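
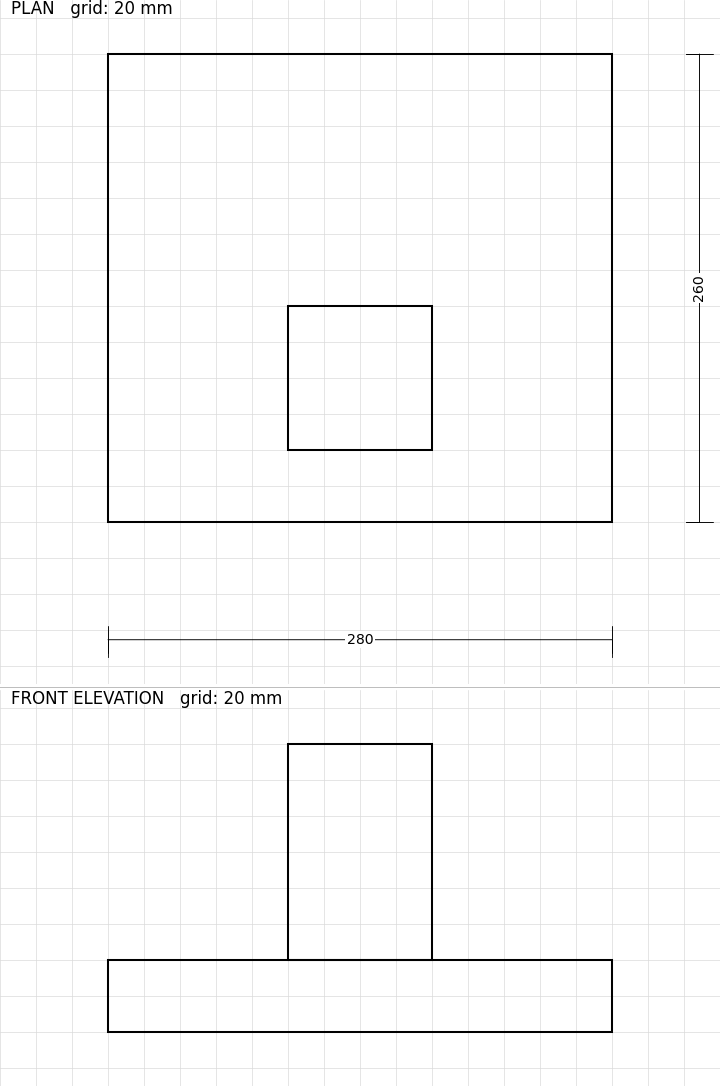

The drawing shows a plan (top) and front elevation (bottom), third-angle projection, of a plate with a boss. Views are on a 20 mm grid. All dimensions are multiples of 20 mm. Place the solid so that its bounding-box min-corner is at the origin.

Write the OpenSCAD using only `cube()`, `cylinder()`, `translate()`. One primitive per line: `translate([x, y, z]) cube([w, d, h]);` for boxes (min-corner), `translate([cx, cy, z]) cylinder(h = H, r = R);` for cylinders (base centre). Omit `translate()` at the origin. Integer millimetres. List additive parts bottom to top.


cube([280, 260, 40]);
translate([100, 40, 40]) cube([80, 80, 120]);


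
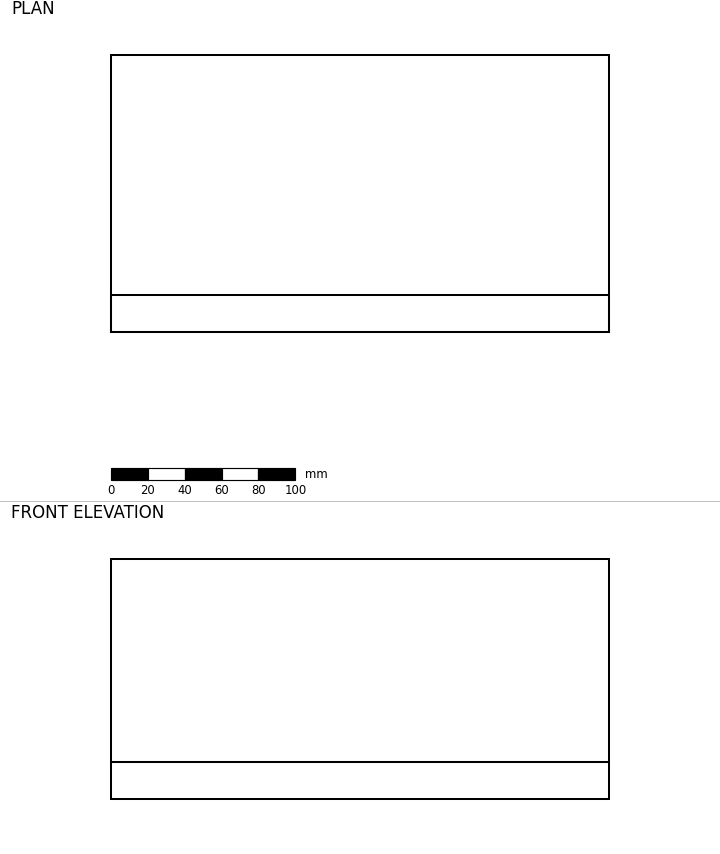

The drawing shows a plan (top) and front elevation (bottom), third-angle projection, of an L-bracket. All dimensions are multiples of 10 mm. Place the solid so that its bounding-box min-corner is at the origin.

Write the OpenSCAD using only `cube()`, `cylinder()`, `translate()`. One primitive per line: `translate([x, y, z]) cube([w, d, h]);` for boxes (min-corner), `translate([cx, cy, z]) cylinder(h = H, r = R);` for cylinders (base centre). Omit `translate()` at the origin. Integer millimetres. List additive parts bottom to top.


cube([270, 150, 20]);
translate([0, 0, 20]) cube([270, 20, 110]);


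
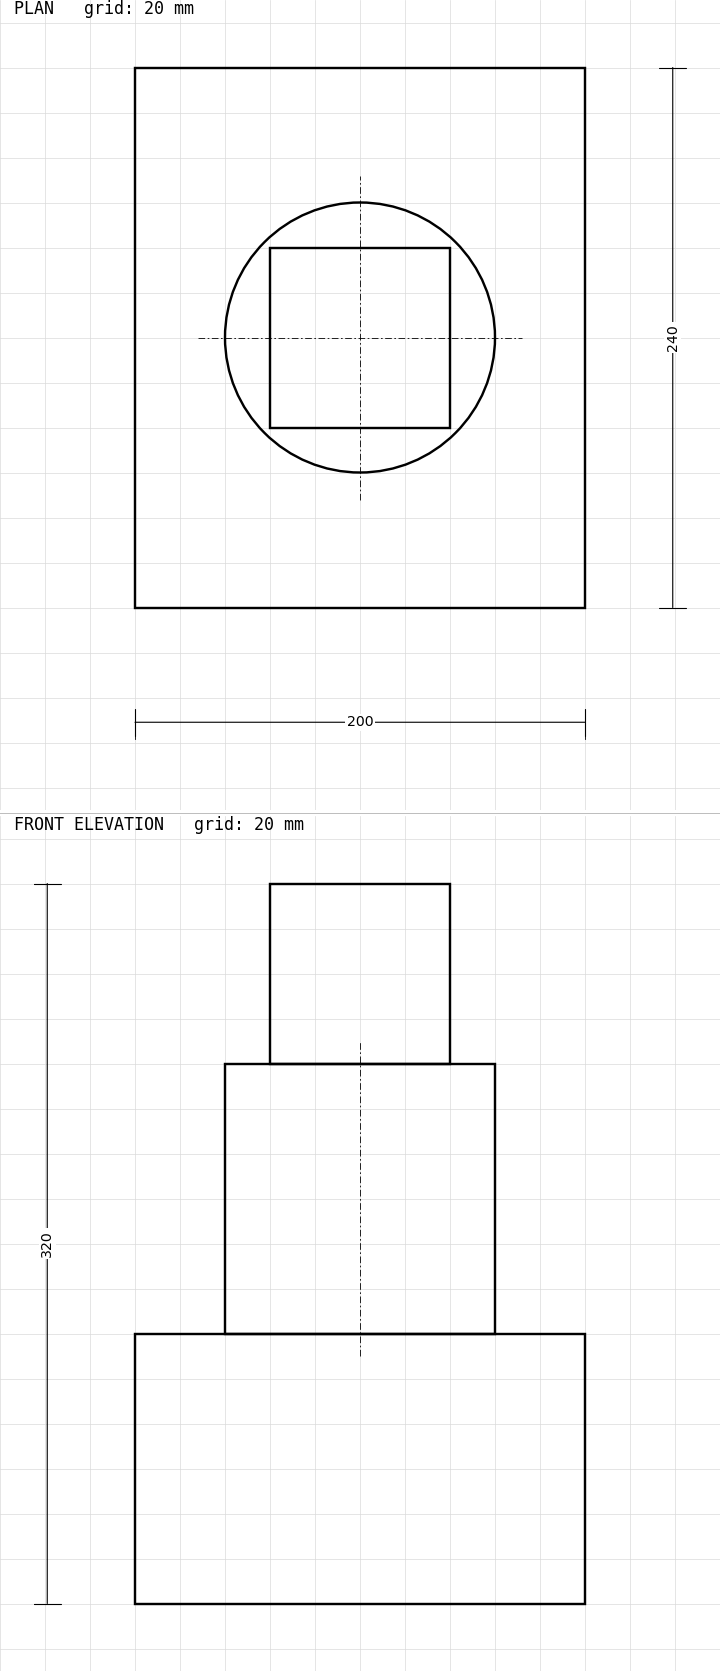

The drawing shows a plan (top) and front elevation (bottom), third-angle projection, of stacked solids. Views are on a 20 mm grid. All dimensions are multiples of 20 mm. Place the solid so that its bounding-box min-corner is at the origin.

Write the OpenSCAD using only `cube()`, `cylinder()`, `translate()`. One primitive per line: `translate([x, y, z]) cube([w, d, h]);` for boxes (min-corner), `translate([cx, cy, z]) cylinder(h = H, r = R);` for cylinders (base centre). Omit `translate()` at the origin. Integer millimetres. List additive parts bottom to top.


cube([200, 240, 120]);
translate([100, 120, 120]) cylinder(h = 120, r = 60);
translate([60, 80, 240]) cube([80, 80, 80]);


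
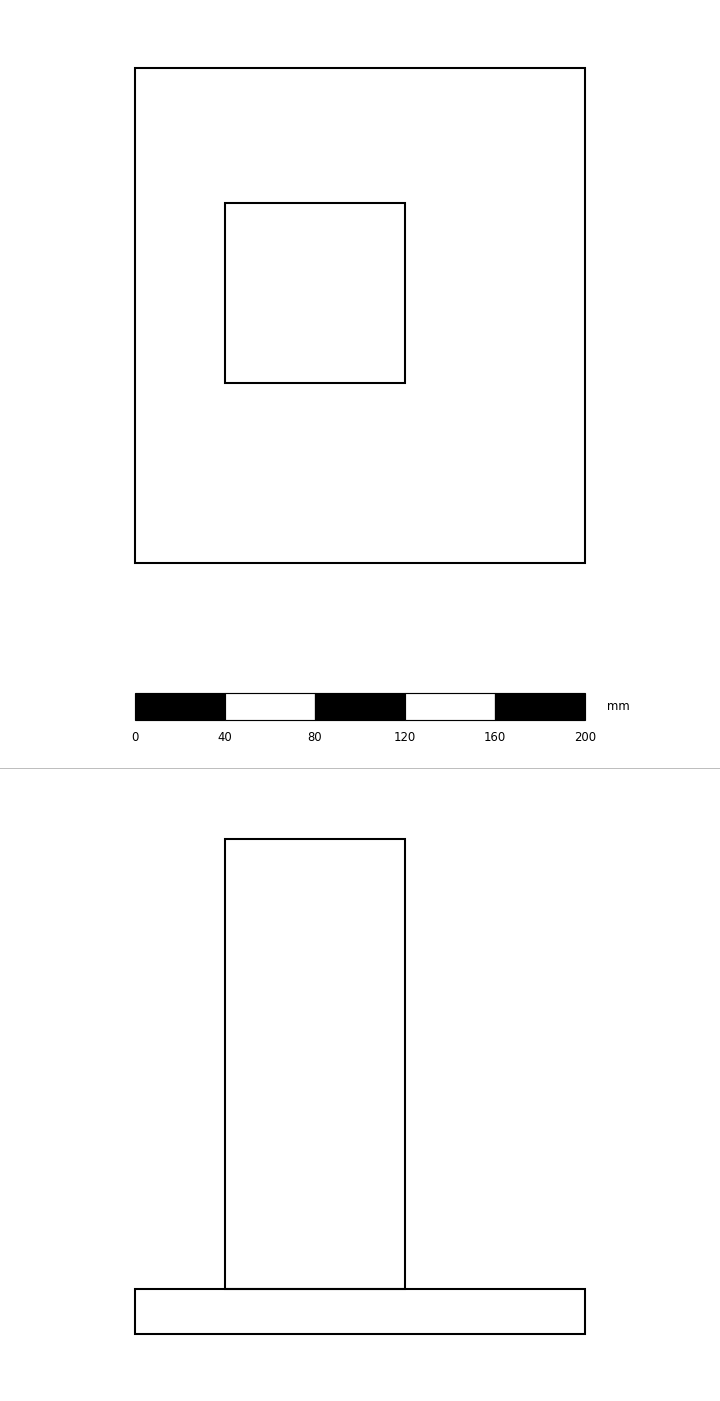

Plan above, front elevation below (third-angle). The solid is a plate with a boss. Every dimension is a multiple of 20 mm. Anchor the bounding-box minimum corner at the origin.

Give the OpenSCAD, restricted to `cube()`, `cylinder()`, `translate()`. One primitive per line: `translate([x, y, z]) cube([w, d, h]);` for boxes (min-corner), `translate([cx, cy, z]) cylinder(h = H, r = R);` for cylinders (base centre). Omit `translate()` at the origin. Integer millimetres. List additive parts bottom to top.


cube([200, 220, 20]);
translate([40, 80, 20]) cube([80, 80, 200]);


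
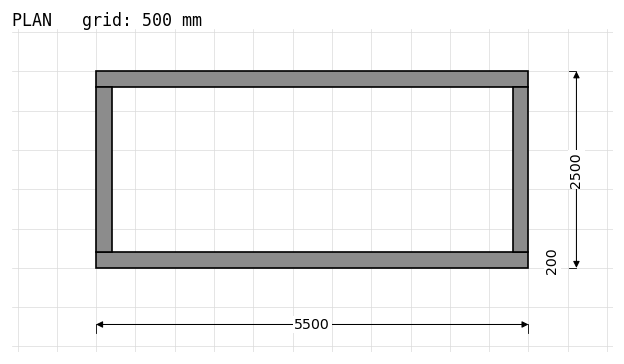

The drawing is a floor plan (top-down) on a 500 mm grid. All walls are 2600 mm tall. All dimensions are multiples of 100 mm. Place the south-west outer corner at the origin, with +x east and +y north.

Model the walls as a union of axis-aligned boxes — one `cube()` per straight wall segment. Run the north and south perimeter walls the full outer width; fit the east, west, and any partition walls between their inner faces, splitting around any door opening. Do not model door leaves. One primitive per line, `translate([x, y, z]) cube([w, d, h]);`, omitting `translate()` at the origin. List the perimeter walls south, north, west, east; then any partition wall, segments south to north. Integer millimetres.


cube([5500, 200, 2600]);
translate([0, 2300, 0]) cube([5500, 200, 2600]);
translate([0, 200, 0]) cube([200, 2100, 2600]);
translate([5300, 200, 0]) cube([200, 2100, 2600]);


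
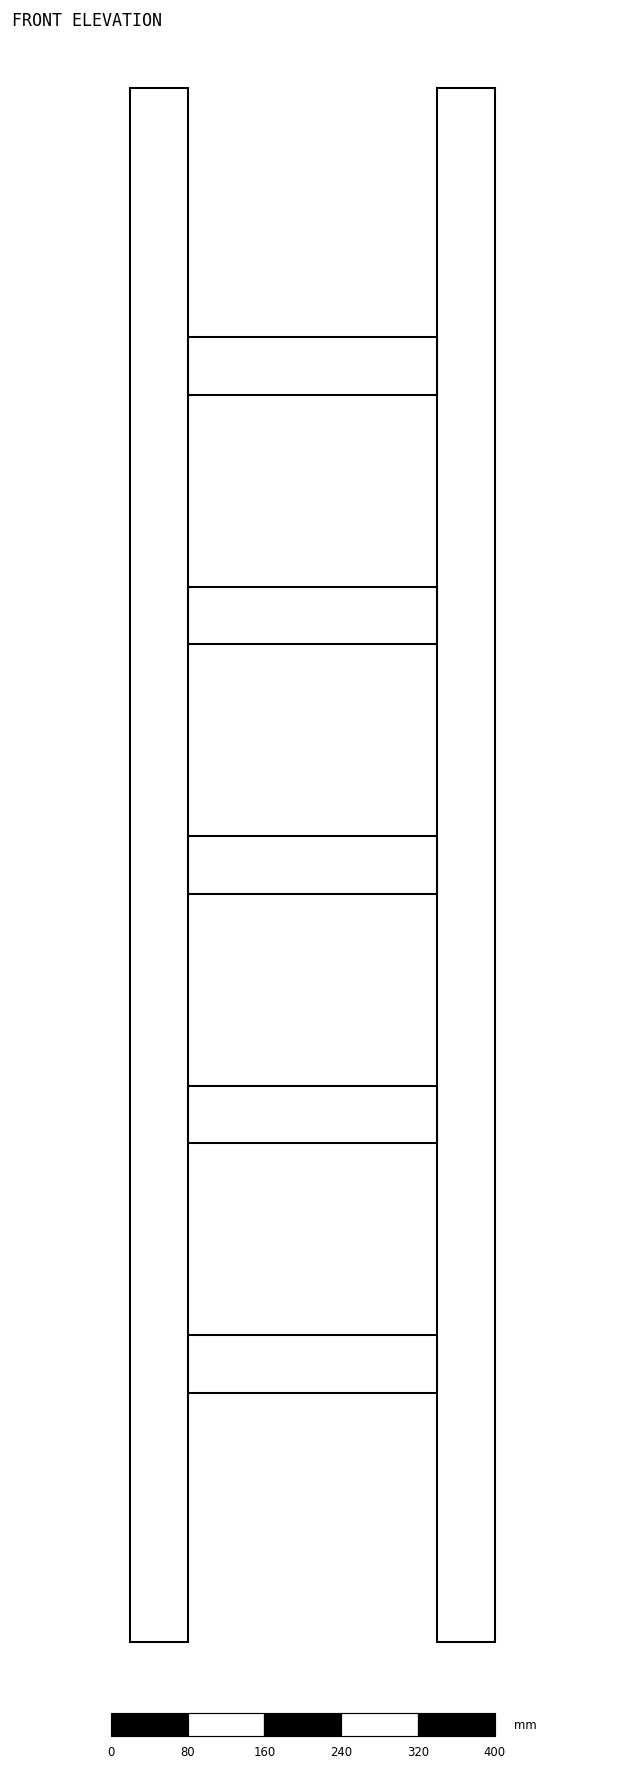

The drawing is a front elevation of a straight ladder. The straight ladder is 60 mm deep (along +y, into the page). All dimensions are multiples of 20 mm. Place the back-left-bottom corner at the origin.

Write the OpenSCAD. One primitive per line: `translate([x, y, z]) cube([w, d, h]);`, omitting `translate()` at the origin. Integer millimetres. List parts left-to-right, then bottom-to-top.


cube([60, 60, 1620]);
translate([60, 0, 260]) cube([260, 60, 60]);
translate([60, 0, 520]) cube([260, 60, 60]);
translate([60, 0, 780]) cube([260, 60, 60]);
translate([60, 0, 1040]) cube([260, 60, 60]);
translate([60, 0, 1300]) cube([260, 60, 60]);
translate([320, 0, 0]) cube([60, 60, 1620]);


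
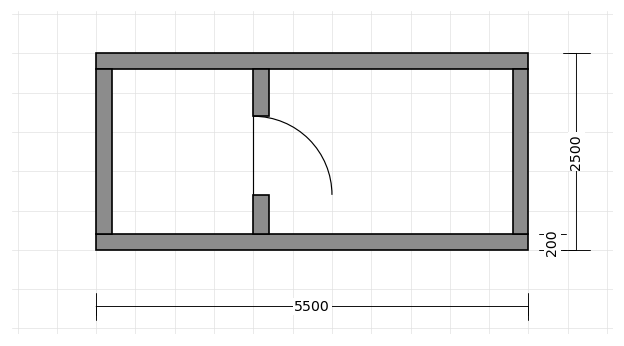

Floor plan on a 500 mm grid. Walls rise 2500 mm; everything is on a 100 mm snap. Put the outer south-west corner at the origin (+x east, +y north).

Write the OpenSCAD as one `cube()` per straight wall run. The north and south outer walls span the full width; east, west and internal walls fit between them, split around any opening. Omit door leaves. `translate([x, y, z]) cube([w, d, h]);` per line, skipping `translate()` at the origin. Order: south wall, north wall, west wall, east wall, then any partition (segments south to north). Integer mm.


cube([5500, 200, 2500]);
translate([0, 2300, 0]) cube([5500, 200, 2500]);
translate([0, 200, 0]) cube([200, 2100, 2500]);
translate([5300, 200, 0]) cube([200, 2100, 2500]);
translate([2000, 200, 0]) cube([200, 500, 2500]);
translate([2000, 1700, 0]) cube([200, 600, 2500]);


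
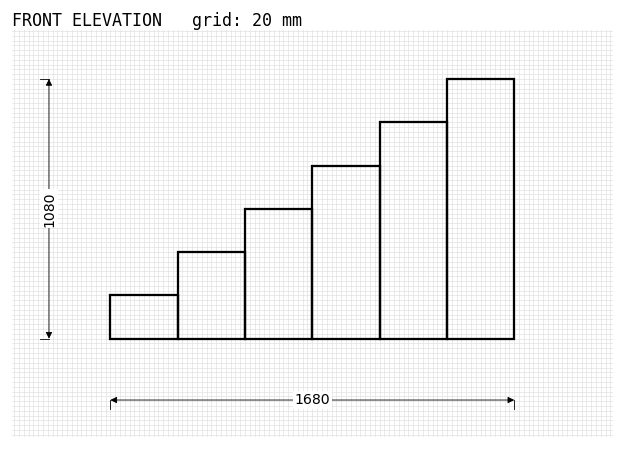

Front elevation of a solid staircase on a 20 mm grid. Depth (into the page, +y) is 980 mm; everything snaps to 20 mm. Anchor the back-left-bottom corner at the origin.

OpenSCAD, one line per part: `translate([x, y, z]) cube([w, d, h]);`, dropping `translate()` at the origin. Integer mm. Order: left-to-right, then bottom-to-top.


cube([280, 980, 180]);
translate([280, 0, 0]) cube([280, 980, 360]);
translate([560, 0, 0]) cube([280, 980, 540]);
translate([840, 0, 0]) cube([280, 980, 720]);
translate([1120, 0, 0]) cube([280, 980, 900]);
translate([1400, 0, 0]) cube([280, 980, 1080]);


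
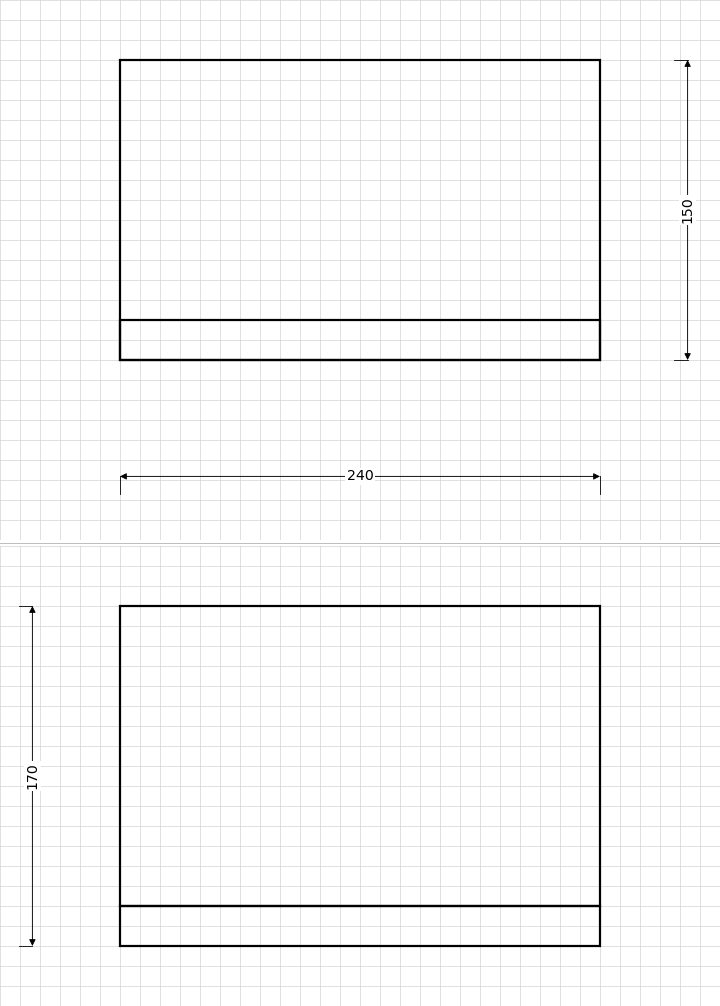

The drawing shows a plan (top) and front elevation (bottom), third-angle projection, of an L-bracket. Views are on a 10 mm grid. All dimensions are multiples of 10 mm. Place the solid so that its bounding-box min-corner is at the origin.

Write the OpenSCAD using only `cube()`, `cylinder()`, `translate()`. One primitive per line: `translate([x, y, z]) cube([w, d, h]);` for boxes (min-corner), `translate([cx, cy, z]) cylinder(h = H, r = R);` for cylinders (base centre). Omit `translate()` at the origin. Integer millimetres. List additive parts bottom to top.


cube([240, 150, 20]);
translate([0, 0, 20]) cube([240, 20, 150]);


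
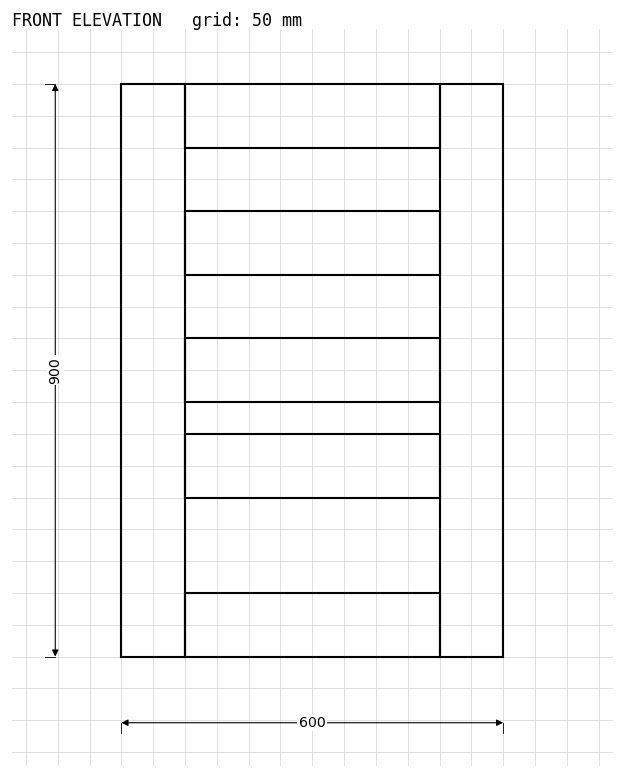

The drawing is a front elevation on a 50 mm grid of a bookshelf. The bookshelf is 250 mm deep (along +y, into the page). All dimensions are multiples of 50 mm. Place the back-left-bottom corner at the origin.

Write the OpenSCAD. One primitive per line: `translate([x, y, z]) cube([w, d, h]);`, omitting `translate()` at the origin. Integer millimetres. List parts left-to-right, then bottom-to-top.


cube([100, 250, 900]);
translate([100, 0, 0]) cube([400, 250, 100]);
translate([100, 0, 250]) cube([400, 250, 100]);
translate([100, 0, 400]) cube([400, 250, 100]);
translate([100, 0, 600]) cube([400, 250, 100]);
translate([100, 0, 800]) cube([400, 250, 100]);
translate([500, 0, 0]) cube([100, 250, 900]);


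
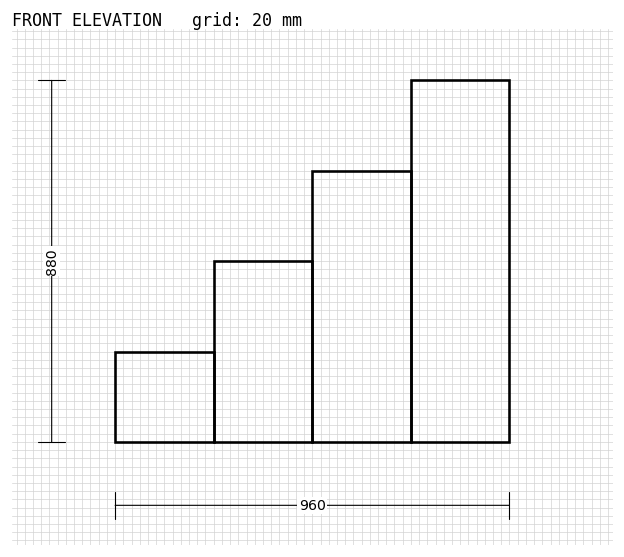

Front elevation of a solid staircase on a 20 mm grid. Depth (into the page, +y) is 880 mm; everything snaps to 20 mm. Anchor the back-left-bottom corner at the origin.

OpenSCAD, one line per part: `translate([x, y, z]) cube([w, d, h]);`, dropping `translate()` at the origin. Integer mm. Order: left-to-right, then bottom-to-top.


cube([240, 880, 220]);
translate([240, 0, 0]) cube([240, 880, 440]);
translate([480, 0, 0]) cube([240, 880, 660]);
translate([720, 0, 0]) cube([240, 880, 880]);


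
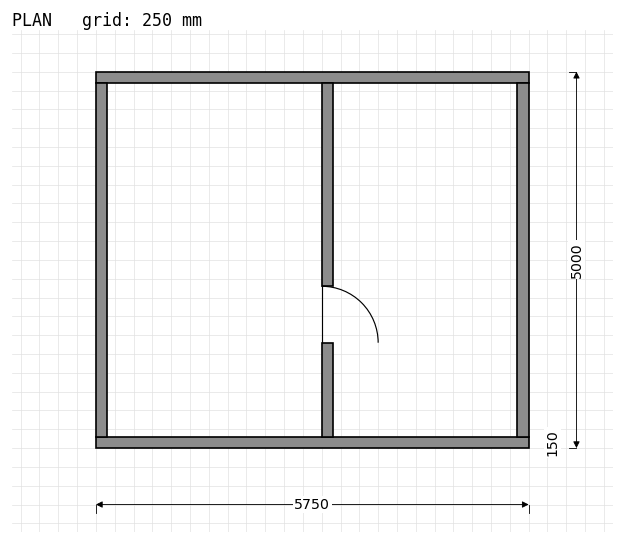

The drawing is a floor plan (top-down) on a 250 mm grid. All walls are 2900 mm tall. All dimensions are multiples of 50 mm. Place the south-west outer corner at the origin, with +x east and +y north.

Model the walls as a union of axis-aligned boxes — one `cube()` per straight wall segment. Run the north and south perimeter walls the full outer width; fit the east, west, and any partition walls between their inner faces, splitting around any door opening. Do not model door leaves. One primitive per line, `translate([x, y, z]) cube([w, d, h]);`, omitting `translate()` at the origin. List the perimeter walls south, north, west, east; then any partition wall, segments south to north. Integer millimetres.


cube([5750, 150, 2900]);
translate([0, 4850, 0]) cube([5750, 150, 2900]);
translate([0, 150, 0]) cube([150, 4700, 2900]);
translate([5600, 150, 0]) cube([150, 4700, 2900]);
translate([3000, 150, 0]) cube([150, 1250, 2900]);
translate([3000, 2150, 0]) cube([150, 2700, 2900]);


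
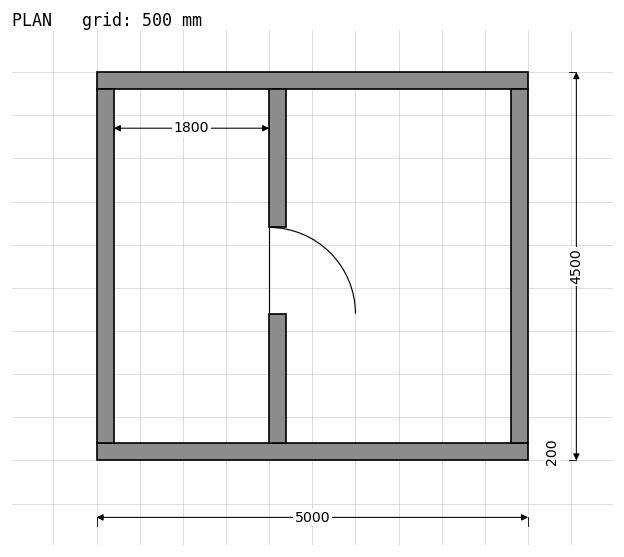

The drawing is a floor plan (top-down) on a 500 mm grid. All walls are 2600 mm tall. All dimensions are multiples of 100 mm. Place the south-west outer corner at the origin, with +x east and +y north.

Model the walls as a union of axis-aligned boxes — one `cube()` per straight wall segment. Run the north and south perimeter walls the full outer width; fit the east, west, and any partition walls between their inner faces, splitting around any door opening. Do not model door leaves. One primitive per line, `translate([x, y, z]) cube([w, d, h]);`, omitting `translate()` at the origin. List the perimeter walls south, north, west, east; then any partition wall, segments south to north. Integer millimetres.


cube([5000, 200, 2600]);
translate([0, 4300, 0]) cube([5000, 200, 2600]);
translate([0, 200, 0]) cube([200, 4100, 2600]);
translate([4800, 200, 0]) cube([200, 4100, 2600]);
translate([2000, 200, 0]) cube([200, 1500, 2600]);
translate([2000, 2700, 0]) cube([200, 1600, 2600]);


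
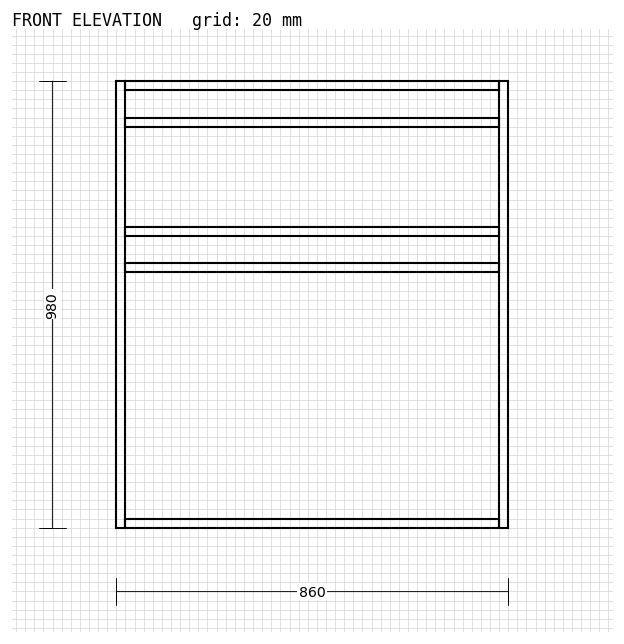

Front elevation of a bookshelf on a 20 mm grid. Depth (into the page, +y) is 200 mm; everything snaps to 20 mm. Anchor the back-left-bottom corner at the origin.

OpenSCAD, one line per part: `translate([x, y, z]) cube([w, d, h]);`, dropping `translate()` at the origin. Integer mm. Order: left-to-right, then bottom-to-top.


cube([20, 200, 980]);
translate([20, 0, 0]) cube([820, 200, 20]);
translate([20, 0, 560]) cube([820, 200, 20]);
translate([20, 0, 640]) cube([820, 200, 20]);
translate([20, 0, 880]) cube([820, 200, 20]);
translate([20, 0, 960]) cube([820, 200, 20]);
translate([840, 0, 0]) cube([20, 200, 980]);


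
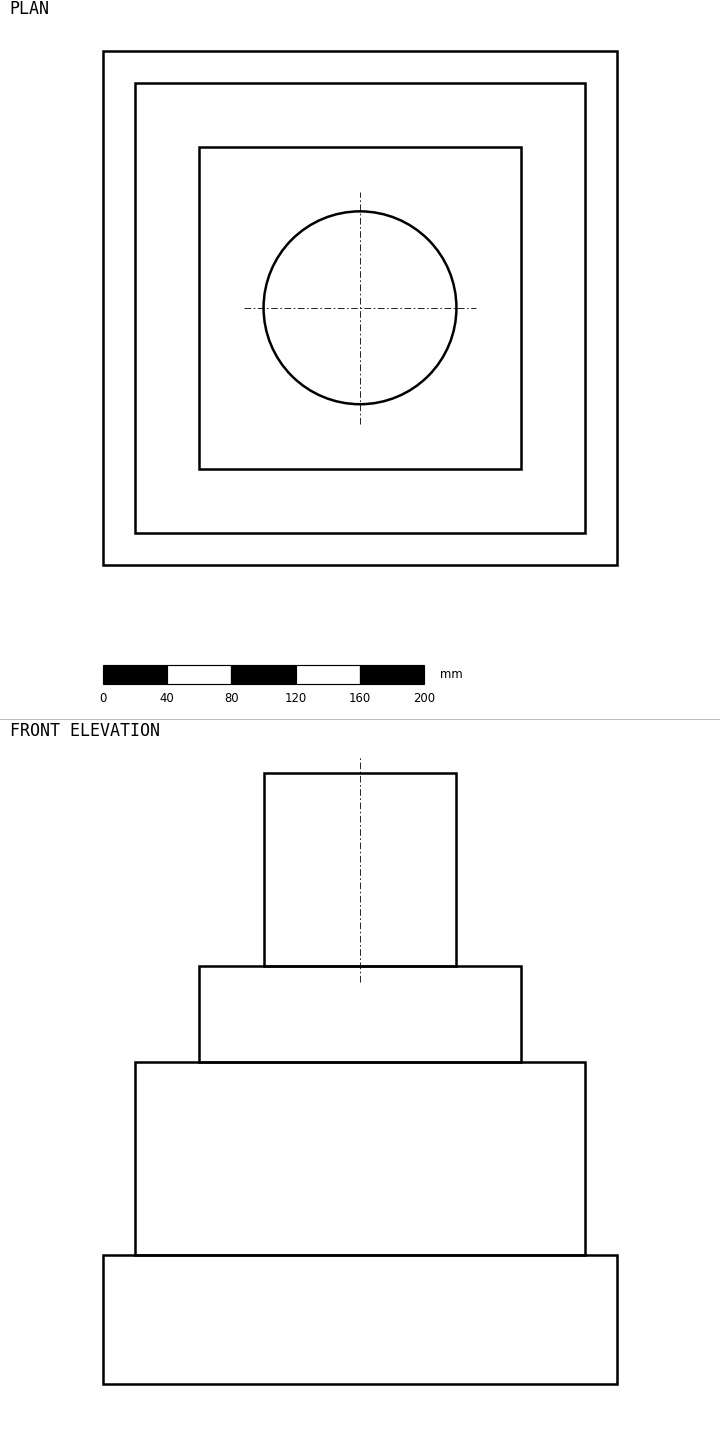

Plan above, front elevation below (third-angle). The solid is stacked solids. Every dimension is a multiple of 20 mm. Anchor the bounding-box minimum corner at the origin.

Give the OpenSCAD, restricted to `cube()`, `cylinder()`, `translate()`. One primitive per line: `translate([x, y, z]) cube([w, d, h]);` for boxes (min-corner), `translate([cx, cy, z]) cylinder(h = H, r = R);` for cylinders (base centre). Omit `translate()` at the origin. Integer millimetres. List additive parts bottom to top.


cube([320, 320, 80]);
translate([20, 20, 80]) cube([280, 280, 120]);
translate([60, 60, 200]) cube([200, 200, 60]);
translate([160, 160, 260]) cylinder(h = 120, r = 60);


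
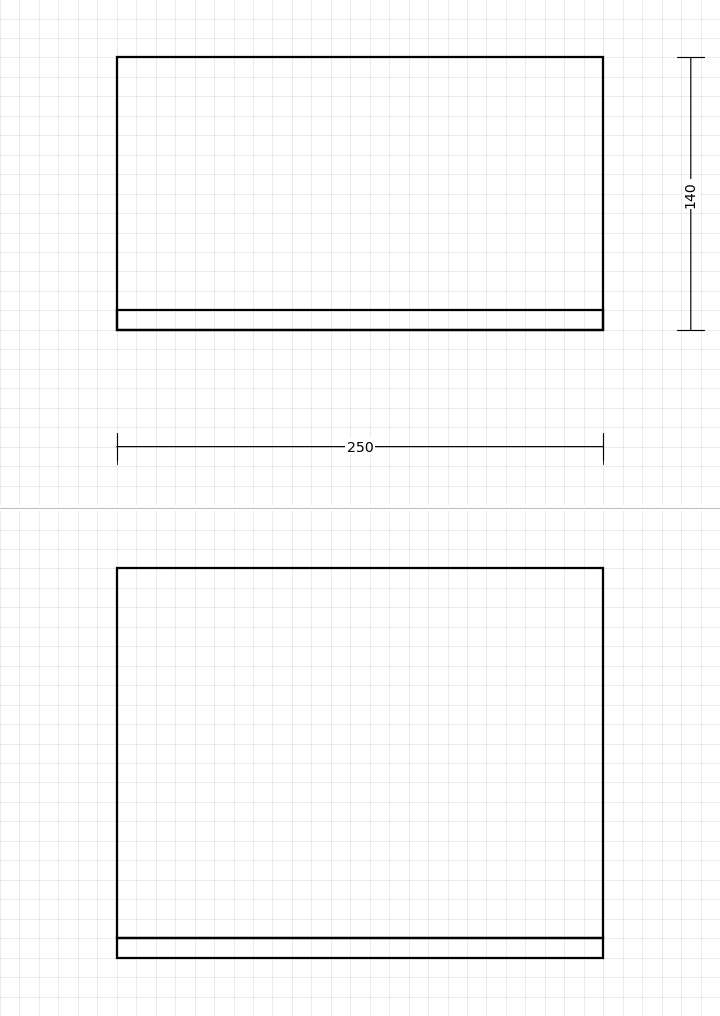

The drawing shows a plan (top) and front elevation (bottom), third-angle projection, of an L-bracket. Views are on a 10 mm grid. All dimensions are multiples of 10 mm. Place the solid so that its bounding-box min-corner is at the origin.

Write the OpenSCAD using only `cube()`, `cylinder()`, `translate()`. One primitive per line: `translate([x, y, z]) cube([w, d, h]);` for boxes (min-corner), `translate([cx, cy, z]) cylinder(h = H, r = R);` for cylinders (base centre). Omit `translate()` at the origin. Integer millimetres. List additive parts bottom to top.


cube([250, 140, 10]);
translate([0, 0, 10]) cube([250, 10, 190]);


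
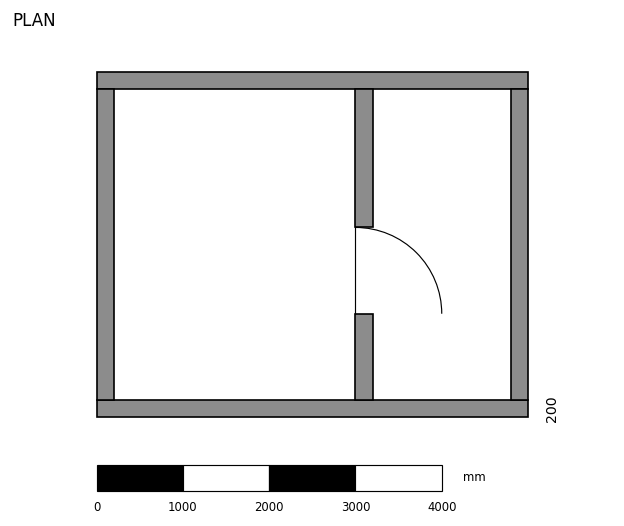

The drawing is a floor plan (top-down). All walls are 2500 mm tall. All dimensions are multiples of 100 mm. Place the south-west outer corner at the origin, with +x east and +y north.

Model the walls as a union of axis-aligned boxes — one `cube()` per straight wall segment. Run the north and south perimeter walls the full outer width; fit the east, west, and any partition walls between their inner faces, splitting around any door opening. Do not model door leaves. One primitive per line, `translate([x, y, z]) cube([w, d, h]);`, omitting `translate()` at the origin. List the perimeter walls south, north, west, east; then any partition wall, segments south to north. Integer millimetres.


cube([5000, 200, 2500]);
translate([0, 3800, 0]) cube([5000, 200, 2500]);
translate([0, 200, 0]) cube([200, 3600, 2500]);
translate([4800, 200, 0]) cube([200, 3600, 2500]);
translate([3000, 200, 0]) cube([200, 1000, 2500]);
translate([3000, 2200, 0]) cube([200, 1600, 2500]);


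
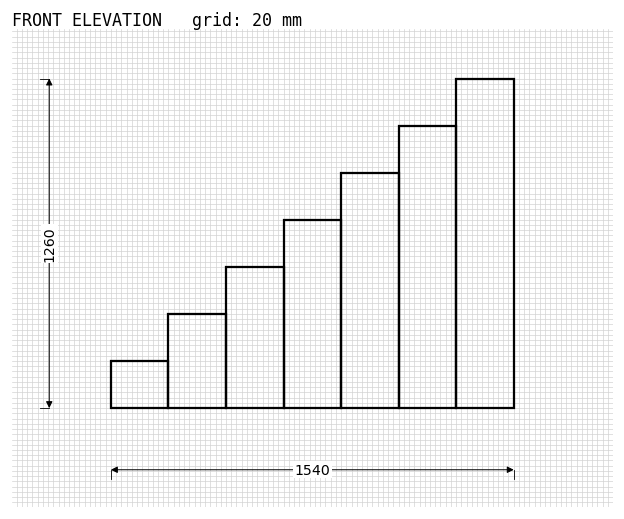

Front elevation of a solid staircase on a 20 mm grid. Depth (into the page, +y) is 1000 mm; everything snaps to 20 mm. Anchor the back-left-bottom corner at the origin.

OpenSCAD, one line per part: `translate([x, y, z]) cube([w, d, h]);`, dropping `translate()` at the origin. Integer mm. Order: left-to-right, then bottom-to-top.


cube([220, 1000, 180]);
translate([220, 0, 0]) cube([220, 1000, 360]);
translate([440, 0, 0]) cube([220, 1000, 540]);
translate([660, 0, 0]) cube([220, 1000, 720]);
translate([880, 0, 0]) cube([220, 1000, 900]);
translate([1100, 0, 0]) cube([220, 1000, 1080]);
translate([1320, 0, 0]) cube([220, 1000, 1260]);


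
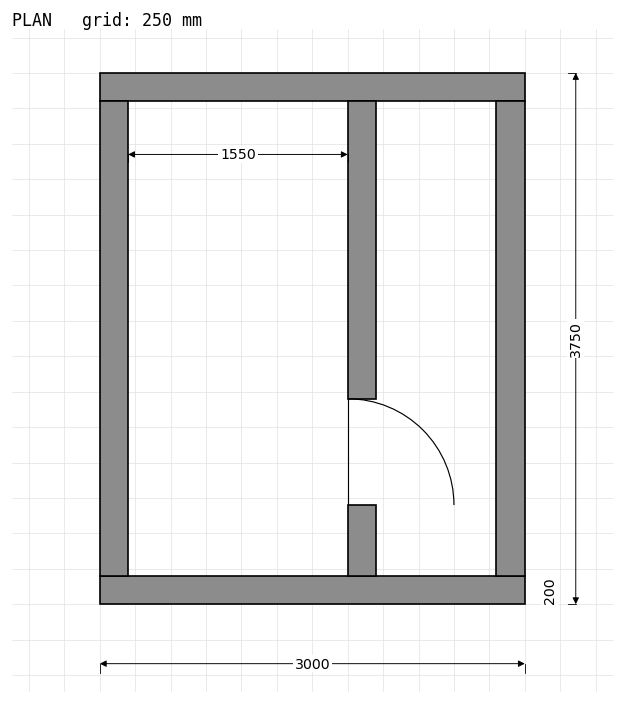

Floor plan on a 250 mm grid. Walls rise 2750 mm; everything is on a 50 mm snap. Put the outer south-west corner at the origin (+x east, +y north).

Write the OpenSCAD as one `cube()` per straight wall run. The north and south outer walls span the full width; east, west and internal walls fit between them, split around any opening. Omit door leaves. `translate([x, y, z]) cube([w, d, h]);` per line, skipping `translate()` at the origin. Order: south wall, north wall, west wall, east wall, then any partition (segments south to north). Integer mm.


cube([3000, 200, 2750]);
translate([0, 3550, 0]) cube([3000, 200, 2750]);
translate([0, 200, 0]) cube([200, 3350, 2750]);
translate([2800, 200, 0]) cube([200, 3350, 2750]);
translate([1750, 200, 0]) cube([200, 500, 2750]);
translate([1750, 1450, 0]) cube([200, 2100, 2750]);


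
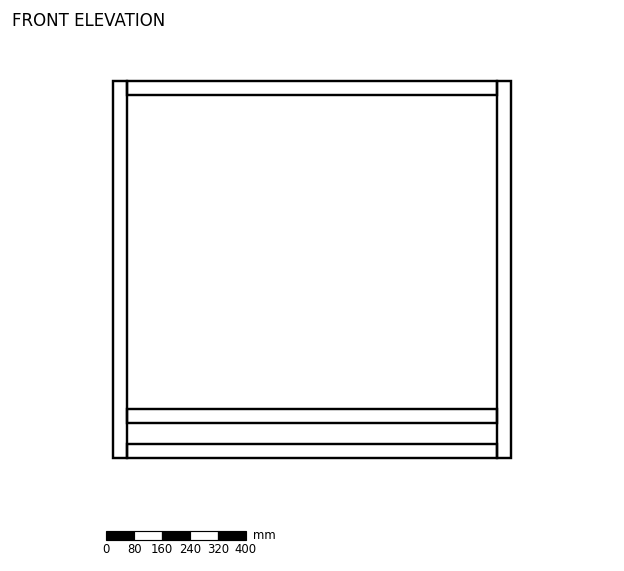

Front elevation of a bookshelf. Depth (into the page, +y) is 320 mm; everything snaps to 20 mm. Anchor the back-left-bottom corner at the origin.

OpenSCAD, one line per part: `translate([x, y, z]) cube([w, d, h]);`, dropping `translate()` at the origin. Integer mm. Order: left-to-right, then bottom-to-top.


cube([40, 320, 1080]);
translate([40, 0, 0]) cube([1060, 320, 40]);
translate([40, 0, 100]) cube([1060, 320, 40]);
translate([40, 0, 1040]) cube([1060, 320, 40]);
translate([1100, 0, 0]) cube([40, 320, 1080]);


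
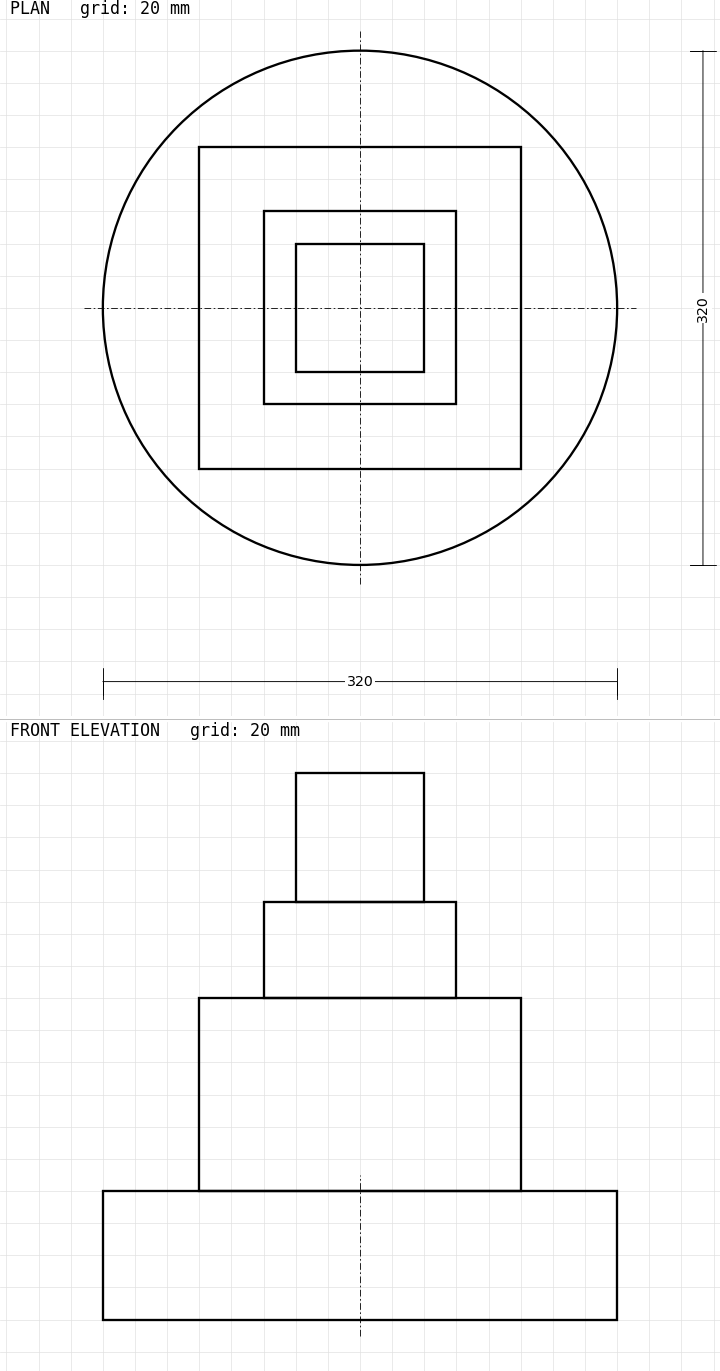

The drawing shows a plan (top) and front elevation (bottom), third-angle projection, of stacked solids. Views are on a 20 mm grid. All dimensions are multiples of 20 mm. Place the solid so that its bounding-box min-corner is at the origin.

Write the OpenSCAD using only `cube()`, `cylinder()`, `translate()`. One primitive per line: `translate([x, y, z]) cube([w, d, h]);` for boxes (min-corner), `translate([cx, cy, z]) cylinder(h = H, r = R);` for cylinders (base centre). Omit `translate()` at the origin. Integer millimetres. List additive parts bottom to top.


translate([160, 160, 0]) cylinder(h = 80, r = 160);
translate([60, 60, 80]) cube([200, 200, 120]);
translate([100, 100, 200]) cube([120, 120, 60]);
translate([120, 120, 260]) cube([80, 80, 80]);


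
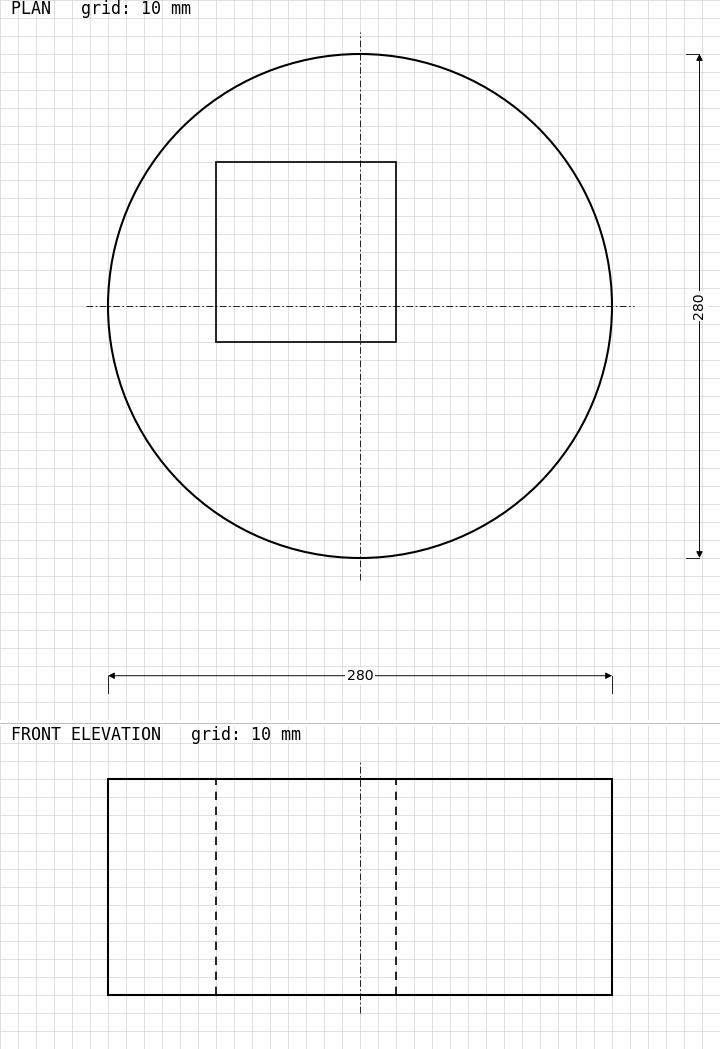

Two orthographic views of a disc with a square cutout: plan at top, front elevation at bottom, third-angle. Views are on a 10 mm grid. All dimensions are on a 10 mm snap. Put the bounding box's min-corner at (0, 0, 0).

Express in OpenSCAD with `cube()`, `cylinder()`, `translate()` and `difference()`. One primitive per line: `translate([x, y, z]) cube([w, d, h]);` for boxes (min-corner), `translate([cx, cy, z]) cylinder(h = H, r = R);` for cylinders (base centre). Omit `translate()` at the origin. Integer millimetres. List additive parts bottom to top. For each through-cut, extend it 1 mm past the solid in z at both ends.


difference() {
  translate([140, 140, 0]) cylinder(h = 120, r = 140);
  translate([60, 120, -1]) cube([100, 100, 122]);
}


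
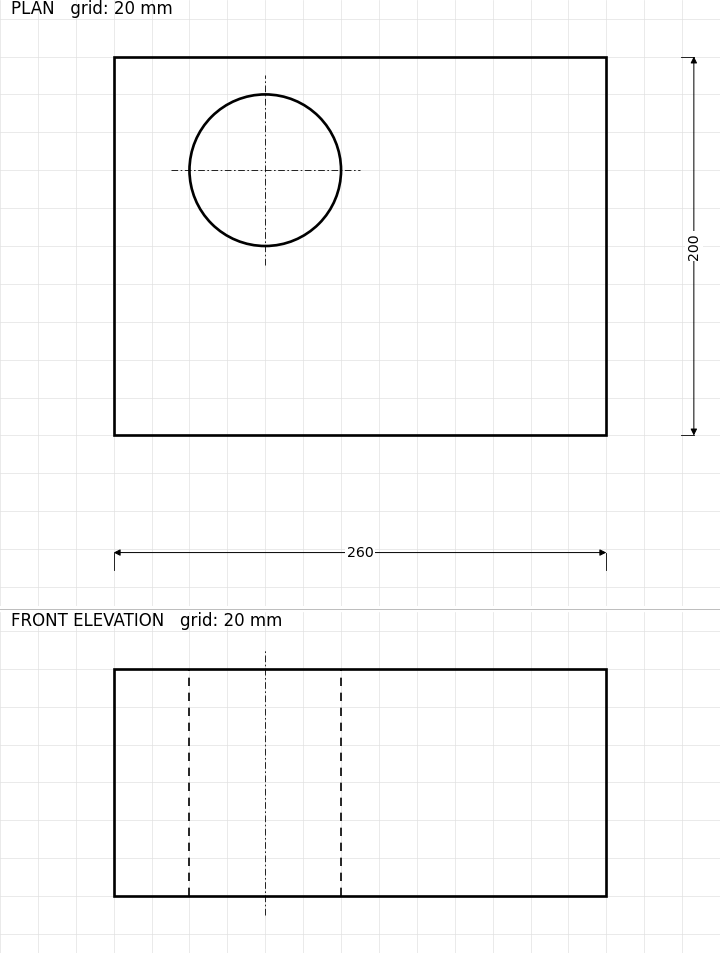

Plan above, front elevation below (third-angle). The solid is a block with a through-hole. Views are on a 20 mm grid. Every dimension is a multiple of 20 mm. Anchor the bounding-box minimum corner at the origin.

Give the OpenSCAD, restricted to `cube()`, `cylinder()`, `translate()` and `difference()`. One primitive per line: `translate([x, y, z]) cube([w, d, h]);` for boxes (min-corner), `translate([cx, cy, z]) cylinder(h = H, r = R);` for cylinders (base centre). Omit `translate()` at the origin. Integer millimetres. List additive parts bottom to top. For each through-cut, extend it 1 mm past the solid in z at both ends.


difference() {
  cube([260, 200, 120]);
  translate([80, 140, -1]) cylinder(h = 122, r = 40);
}


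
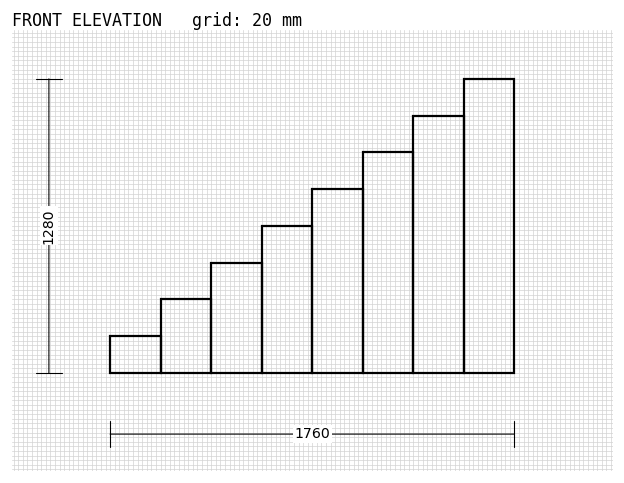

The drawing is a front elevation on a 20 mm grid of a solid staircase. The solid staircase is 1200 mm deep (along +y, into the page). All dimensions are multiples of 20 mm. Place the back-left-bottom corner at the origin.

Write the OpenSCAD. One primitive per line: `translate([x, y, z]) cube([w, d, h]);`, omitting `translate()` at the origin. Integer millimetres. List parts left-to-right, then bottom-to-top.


cube([220, 1200, 160]);
translate([220, 0, 0]) cube([220, 1200, 320]);
translate([440, 0, 0]) cube([220, 1200, 480]);
translate([660, 0, 0]) cube([220, 1200, 640]);
translate([880, 0, 0]) cube([220, 1200, 800]);
translate([1100, 0, 0]) cube([220, 1200, 960]);
translate([1320, 0, 0]) cube([220, 1200, 1120]);
translate([1540, 0, 0]) cube([220, 1200, 1280]);


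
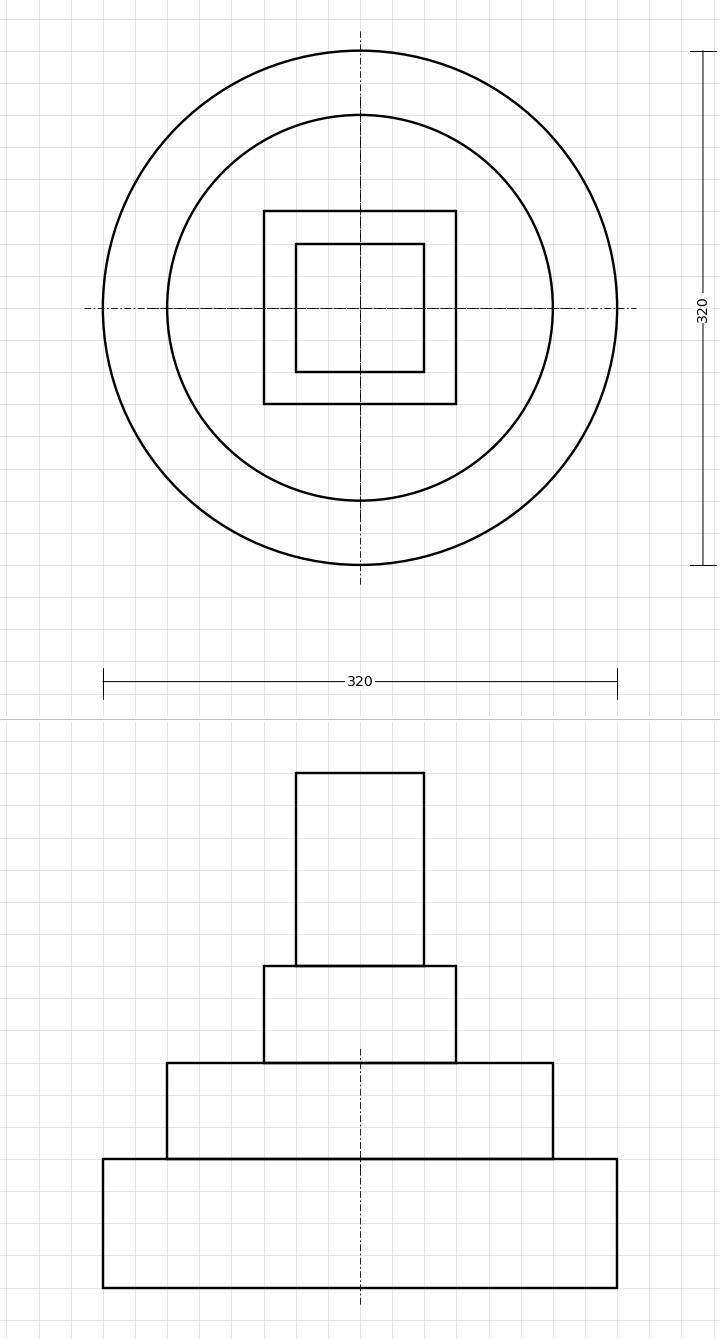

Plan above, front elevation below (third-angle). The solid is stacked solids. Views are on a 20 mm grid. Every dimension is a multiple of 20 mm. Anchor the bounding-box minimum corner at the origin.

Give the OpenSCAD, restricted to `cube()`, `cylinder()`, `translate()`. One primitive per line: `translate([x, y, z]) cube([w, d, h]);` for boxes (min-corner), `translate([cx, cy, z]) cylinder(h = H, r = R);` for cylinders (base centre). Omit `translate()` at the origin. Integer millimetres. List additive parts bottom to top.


translate([160, 160, 0]) cylinder(h = 80, r = 160);
translate([160, 160, 80]) cylinder(h = 60, r = 120);
translate([100, 100, 140]) cube([120, 120, 60]);
translate([120, 120, 200]) cube([80, 80, 120]);


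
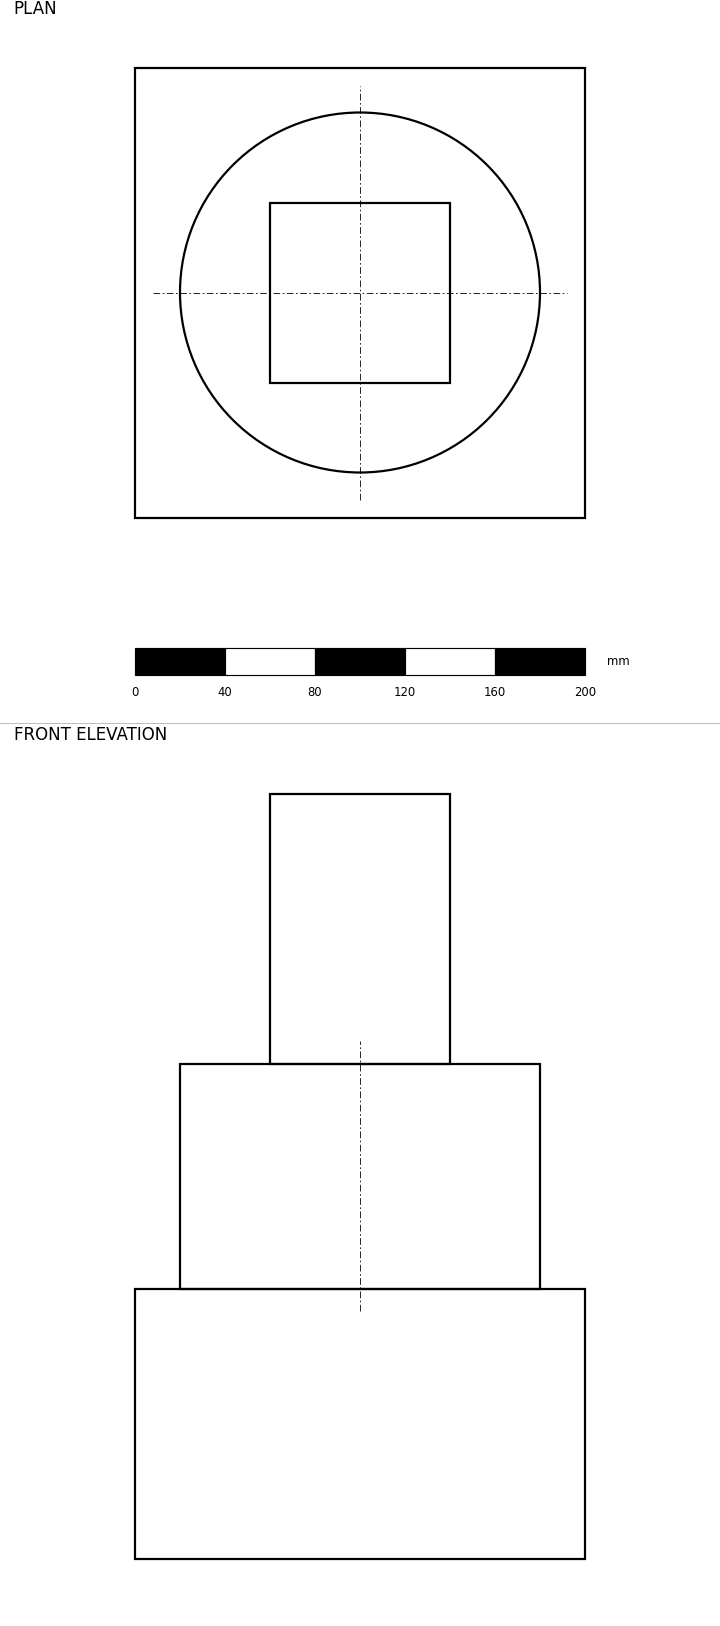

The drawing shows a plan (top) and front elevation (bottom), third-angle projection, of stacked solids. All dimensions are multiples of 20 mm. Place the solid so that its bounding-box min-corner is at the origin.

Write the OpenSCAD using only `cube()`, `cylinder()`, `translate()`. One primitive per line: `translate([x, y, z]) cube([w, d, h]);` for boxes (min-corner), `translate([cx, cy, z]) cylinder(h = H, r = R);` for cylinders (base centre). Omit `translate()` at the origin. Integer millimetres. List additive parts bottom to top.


cube([200, 200, 120]);
translate([100, 100, 120]) cylinder(h = 100, r = 80);
translate([60, 60, 220]) cube([80, 80, 120]);


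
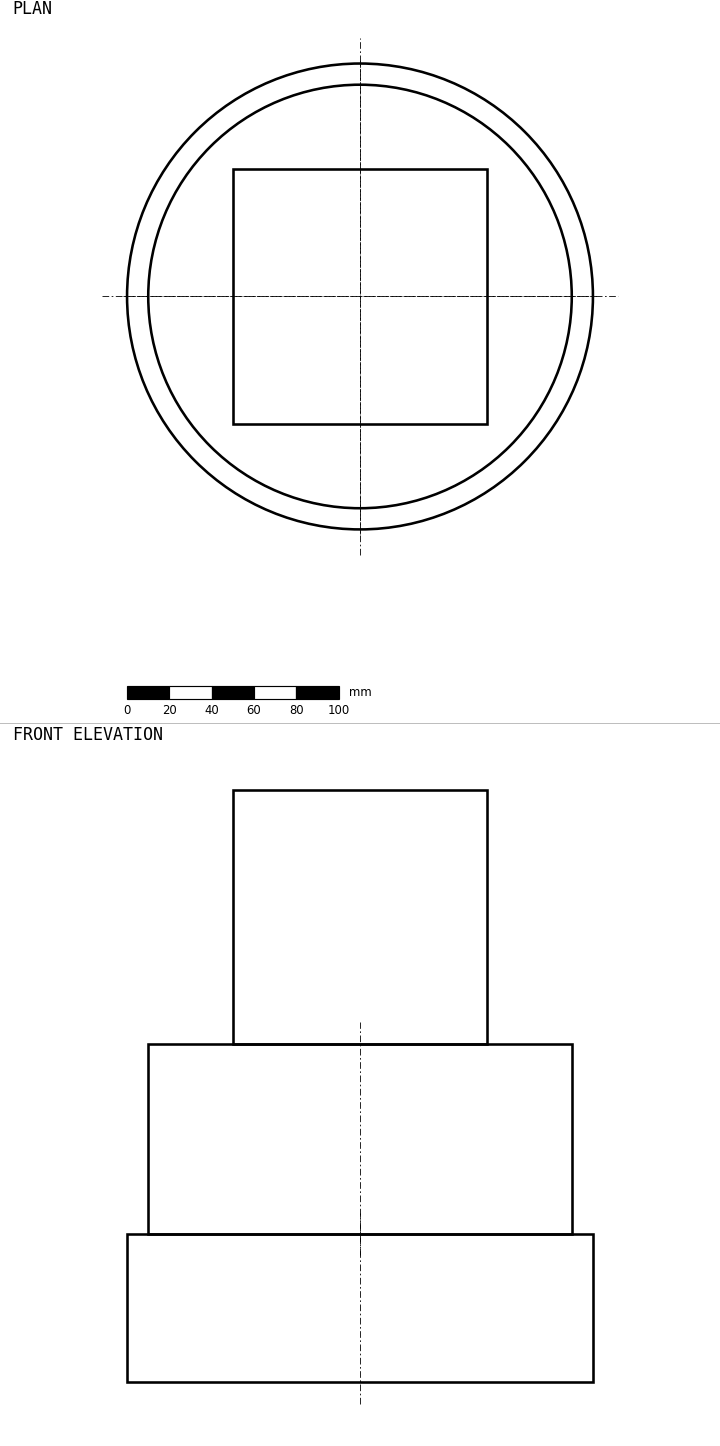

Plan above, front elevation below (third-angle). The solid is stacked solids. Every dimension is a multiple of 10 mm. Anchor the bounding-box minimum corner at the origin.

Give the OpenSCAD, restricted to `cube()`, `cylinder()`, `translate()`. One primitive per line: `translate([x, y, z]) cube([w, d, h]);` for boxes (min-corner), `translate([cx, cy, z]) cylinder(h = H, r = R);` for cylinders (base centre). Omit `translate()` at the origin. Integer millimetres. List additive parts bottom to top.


translate([110, 110, 0]) cylinder(h = 70, r = 110);
translate([110, 110, 70]) cylinder(h = 90, r = 100);
translate([50, 50, 160]) cube([120, 120, 120]);


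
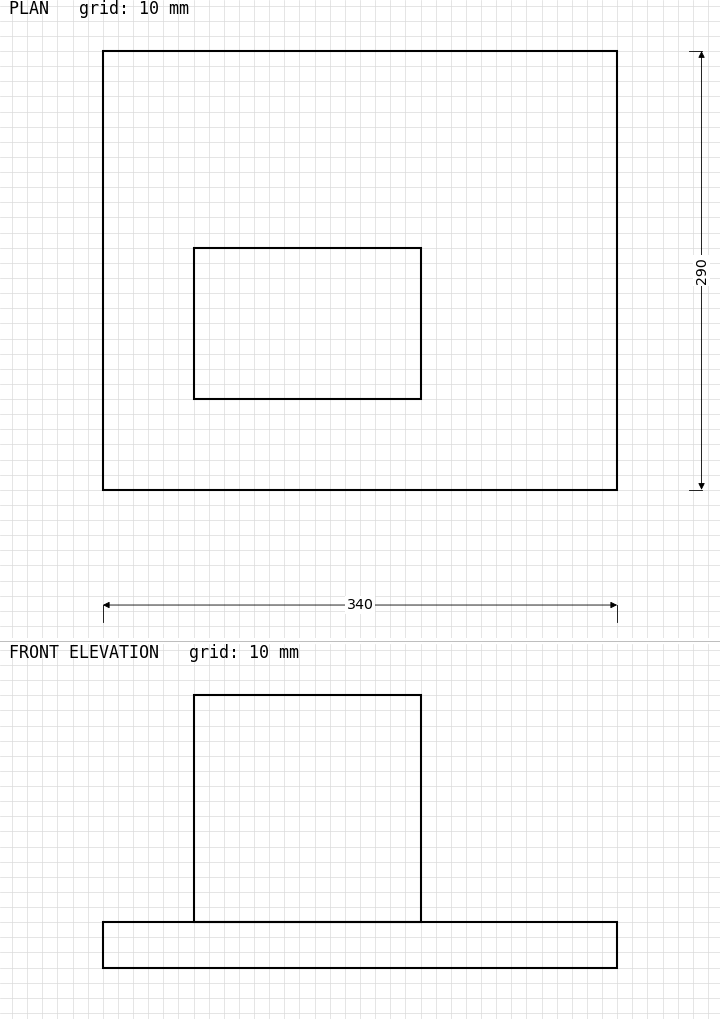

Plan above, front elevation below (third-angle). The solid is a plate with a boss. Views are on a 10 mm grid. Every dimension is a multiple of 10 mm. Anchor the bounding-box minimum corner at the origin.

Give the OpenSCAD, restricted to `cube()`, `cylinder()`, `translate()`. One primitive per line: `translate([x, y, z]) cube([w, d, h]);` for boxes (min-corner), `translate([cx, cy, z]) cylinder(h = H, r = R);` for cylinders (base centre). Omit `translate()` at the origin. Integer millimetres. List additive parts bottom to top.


cube([340, 290, 30]);
translate([60, 60, 30]) cube([150, 100, 150]);


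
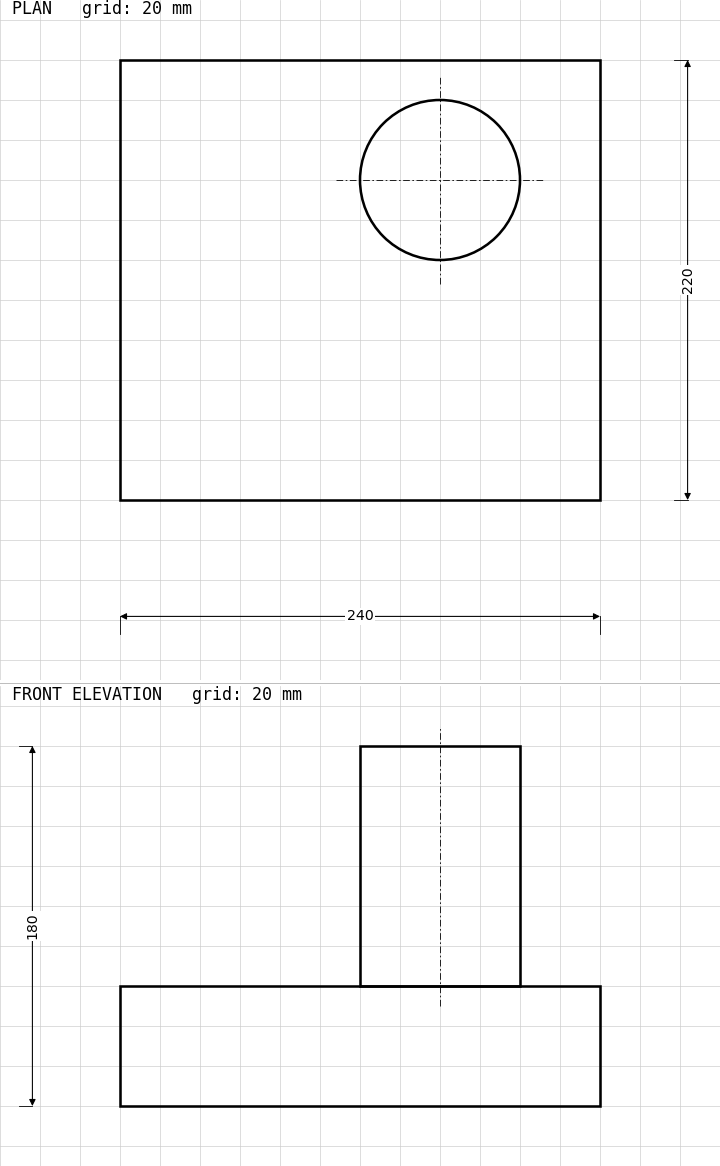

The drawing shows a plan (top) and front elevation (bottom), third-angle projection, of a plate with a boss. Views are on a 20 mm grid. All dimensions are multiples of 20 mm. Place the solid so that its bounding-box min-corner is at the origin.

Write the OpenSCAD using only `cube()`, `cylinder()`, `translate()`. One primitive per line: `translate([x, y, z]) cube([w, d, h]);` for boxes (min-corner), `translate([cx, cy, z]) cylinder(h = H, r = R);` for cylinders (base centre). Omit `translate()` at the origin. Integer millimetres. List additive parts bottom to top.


cube([240, 220, 60]);
translate([160, 160, 60]) cylinder(h = 120, r = 40);


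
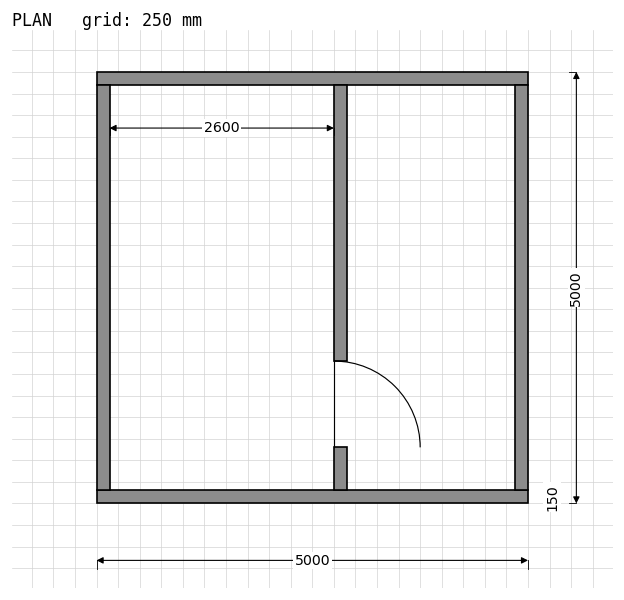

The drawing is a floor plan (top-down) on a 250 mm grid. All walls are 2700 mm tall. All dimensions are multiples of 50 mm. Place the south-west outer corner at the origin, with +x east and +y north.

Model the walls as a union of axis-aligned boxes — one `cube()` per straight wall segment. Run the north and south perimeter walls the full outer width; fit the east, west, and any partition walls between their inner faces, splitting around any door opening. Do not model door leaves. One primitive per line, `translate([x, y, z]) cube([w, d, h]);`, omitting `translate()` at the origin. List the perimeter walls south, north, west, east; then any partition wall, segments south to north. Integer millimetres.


cube([5000, 150, 2700]);
translate([0, 4850, 0]) cube([5000, 150, 2700]);
translate([0, 150, 0]) cube([150, 4700, 2700]);
translate([4850, 150, 0]) cube([150, 4700, 2700]);
translate([2750, 150, 0]) cube([150, 500, 2700]);
translate([2750, 1650, 0]) cube([150, 3200, 2700]);


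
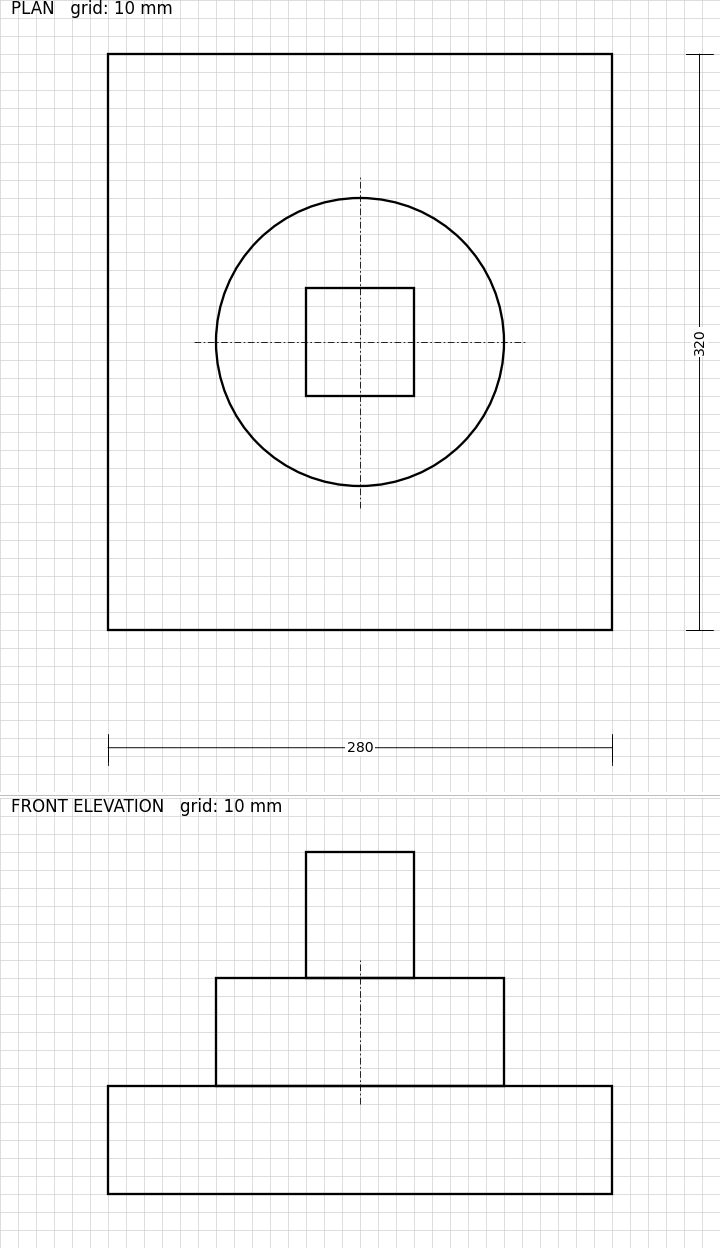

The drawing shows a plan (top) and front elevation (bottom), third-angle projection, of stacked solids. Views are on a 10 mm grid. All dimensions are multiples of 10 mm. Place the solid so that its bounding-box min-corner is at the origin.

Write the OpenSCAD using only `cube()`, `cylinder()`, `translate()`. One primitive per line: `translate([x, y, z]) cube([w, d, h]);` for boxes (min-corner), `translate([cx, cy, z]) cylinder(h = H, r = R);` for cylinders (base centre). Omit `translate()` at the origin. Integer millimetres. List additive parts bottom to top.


cube([280, 320, 60]);
translate([140, 160, 60]) cylinder(h = 60, r = 80);
translate([110, 130, 120]) cube([60, 60, 70]);


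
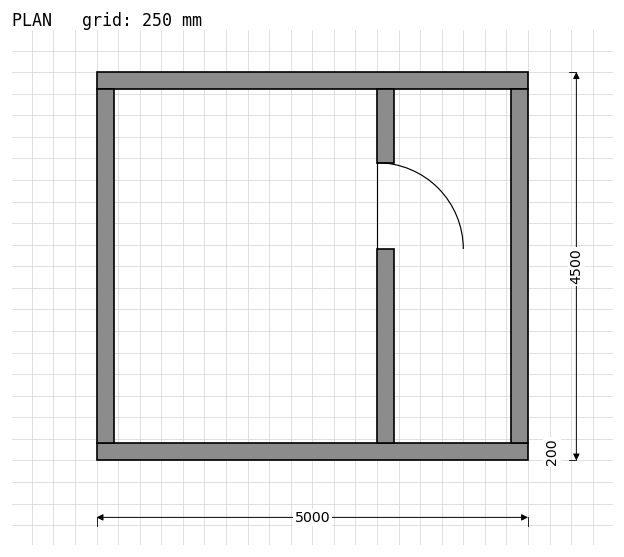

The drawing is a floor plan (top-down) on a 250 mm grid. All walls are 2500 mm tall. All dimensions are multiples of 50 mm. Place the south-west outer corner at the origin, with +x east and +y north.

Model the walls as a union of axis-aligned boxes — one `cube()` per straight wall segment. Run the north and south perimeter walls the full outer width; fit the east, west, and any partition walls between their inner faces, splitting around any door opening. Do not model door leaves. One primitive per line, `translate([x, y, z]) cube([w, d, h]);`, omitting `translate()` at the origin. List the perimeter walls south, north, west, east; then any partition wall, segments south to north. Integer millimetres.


cube([5000, 200, 2500]);
translate([0, 4300, 0]) cube([5000, 200, 2500]);
translate([0, 200, 0]) cube([200, 4100, 2500]);
translate([4800, 200, 0]) cube([200, 4100, 2500]);
translate([3250, 200, 0]) cube([200, 2250, 2500]);
translate([3250, 3450, 0]) cube([200, 850, 2500]);


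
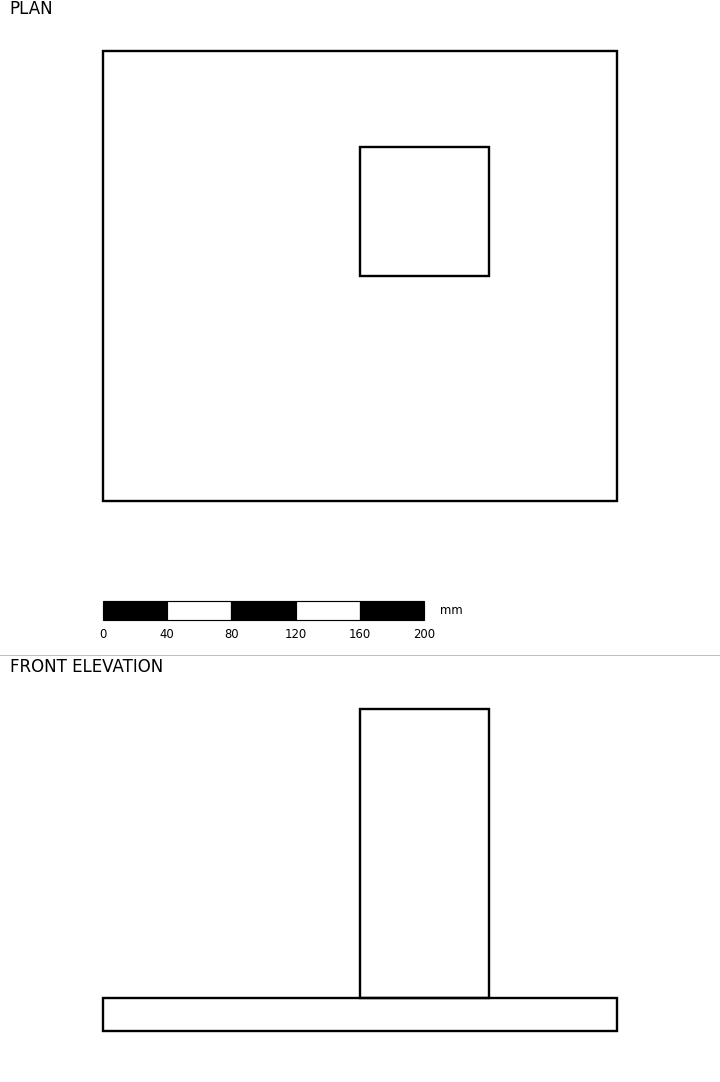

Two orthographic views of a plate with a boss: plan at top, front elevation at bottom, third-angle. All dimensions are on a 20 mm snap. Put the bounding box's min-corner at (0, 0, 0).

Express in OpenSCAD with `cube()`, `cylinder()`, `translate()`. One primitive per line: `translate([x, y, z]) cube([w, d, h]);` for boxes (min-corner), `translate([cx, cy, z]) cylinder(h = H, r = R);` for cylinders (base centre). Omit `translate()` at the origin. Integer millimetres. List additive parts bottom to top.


cube([320, 280, 20]);
translate([160, 140, 20]) cube([80, 80, 180]);


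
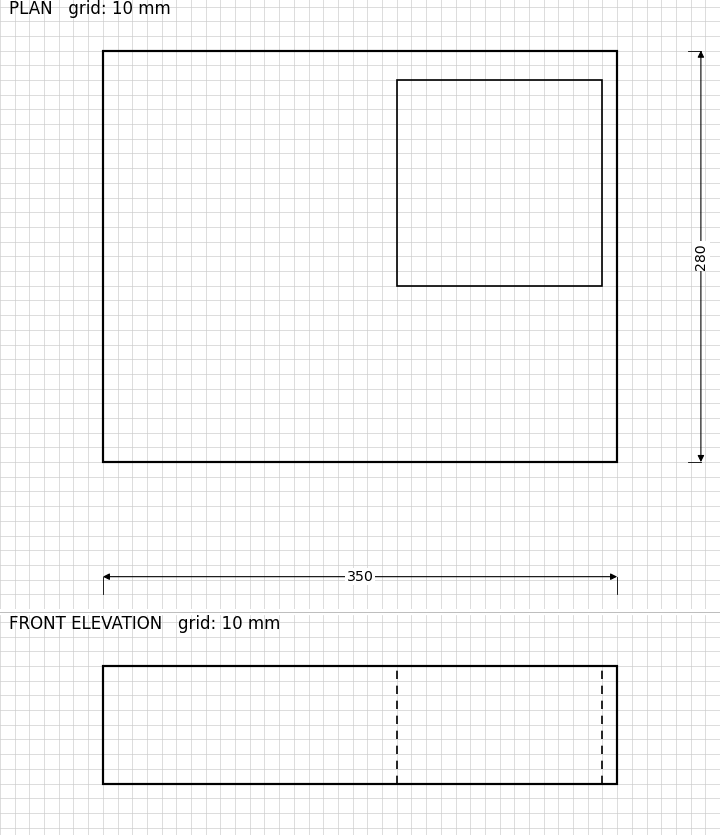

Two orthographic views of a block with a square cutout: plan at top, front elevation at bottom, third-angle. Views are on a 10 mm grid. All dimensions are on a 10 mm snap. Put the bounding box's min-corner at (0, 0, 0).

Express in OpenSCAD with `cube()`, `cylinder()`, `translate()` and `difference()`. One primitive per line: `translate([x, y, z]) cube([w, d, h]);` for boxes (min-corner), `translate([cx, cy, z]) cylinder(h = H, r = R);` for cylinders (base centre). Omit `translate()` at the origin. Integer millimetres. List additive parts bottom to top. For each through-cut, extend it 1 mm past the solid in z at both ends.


difference() {
  cube([350, 280, 80]);
  translate([200, 120, -1]) cube([140, 140, 82]);
}


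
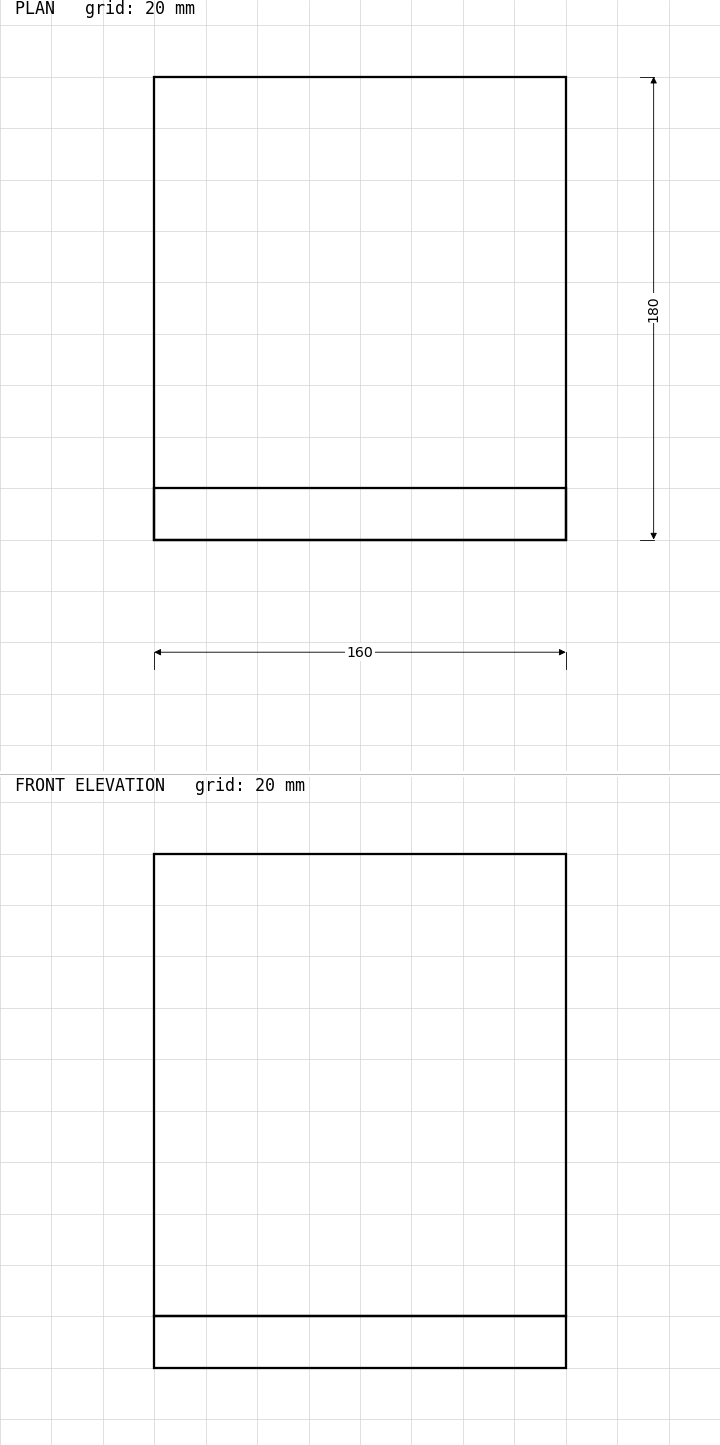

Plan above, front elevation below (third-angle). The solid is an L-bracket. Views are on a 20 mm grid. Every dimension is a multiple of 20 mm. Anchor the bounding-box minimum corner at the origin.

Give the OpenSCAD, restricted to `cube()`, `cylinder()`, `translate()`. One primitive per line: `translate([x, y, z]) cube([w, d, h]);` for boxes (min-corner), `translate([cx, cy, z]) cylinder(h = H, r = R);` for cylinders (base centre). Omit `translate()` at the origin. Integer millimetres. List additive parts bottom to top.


cube([160, 180, 20]);
translate([0, 0, 20]) cube([160, 20, 180]);
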